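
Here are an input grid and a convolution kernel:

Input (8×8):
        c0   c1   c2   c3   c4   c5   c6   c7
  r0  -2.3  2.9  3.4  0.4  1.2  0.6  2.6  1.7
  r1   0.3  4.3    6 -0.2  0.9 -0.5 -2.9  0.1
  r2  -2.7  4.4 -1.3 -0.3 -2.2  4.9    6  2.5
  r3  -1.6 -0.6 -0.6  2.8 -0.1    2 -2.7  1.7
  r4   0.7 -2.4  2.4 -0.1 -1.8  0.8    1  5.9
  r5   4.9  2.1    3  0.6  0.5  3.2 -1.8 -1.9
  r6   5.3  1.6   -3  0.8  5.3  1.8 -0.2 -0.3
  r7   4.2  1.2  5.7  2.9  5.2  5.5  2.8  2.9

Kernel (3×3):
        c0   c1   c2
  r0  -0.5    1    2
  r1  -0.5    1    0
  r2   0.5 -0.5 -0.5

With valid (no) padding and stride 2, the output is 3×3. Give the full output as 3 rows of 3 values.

Output[0,0]: The receptive field on the input at this output position is [-2.3 2.9 3.4 / 0.3 4.3 6 / -2.7 4.4 -1.3]. Elementwise product with the kernel and sum: -2.3·-0.5 + 2.9·1 + 3.4·2 + 0.3·-0.5 + 4.3·1 + -2.7·0.5 + 4.4·-0.5 + -1.3·-0.5.

12.1 -1.5 -2.3
3.7 1.2 18.25
5.05 -10.35 8.5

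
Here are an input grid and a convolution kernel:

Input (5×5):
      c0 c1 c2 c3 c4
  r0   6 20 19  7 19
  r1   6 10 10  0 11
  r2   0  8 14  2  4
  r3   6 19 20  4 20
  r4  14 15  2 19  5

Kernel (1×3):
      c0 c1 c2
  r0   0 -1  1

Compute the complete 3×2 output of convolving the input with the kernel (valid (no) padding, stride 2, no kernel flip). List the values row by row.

Output[0,0]: The receptive field on the input at this output position is [6 20 19]. Elementwise product with the kernel and sum: 20·-1 + 19·1.
Output[0,1]: The receptive field on the input at this output position is [19 7 19]. Elementwise product with the kernel and sum: 7·-1 + 19·1.

-1 12
6 2
-13 -14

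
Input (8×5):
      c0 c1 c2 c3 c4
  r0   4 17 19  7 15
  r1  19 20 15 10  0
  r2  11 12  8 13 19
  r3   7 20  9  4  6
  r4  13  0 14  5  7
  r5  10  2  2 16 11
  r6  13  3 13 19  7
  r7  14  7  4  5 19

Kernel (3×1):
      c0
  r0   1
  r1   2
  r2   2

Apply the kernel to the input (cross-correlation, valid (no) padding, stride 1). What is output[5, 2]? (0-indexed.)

36

The receptive field on the input at this output position is [2 / 13 / 4]. Elementwise product with the kernel and sum: 2·1 + 13·2 + 4·2.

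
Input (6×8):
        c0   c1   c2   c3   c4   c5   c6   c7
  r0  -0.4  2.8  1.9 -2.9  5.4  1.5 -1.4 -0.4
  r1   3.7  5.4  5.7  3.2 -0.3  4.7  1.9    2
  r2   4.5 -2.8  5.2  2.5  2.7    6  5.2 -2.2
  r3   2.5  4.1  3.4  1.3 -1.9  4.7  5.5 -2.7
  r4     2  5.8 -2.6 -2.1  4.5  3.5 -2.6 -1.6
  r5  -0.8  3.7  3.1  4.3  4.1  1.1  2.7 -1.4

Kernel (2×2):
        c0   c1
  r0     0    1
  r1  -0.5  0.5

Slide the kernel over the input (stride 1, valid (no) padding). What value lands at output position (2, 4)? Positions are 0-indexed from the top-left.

9.3

The receptive field on the input at this output position is [2.7 6 / -1.9 4.7]. Elementwise product with the kernel and sum: 6·1 + -1.9·-0.5 + 4.7·0.5.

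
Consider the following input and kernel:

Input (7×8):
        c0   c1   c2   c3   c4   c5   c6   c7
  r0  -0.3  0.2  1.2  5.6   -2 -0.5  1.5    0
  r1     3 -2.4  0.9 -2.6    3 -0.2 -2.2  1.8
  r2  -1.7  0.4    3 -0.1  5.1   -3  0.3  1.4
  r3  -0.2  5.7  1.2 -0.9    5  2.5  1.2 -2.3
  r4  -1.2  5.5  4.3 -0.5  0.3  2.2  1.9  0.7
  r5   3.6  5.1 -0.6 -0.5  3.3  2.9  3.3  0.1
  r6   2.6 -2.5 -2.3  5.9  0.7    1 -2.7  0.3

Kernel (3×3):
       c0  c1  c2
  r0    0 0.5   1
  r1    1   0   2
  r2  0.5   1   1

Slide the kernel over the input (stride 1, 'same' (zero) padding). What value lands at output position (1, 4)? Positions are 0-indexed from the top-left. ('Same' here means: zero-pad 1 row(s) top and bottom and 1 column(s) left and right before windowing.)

The receptive field on the zero-padded input at this output position is [5.6 -2 -0.5 / -2.6 3 -0.2 / -0.1 5.1 -3]. Elementwise product with the kernel and sum: -2·0.5 + -0.5·1 + -2.6·1 + -0.2·2 + -0.1·0.5 + 5.1·1 + -3·1.

-2.45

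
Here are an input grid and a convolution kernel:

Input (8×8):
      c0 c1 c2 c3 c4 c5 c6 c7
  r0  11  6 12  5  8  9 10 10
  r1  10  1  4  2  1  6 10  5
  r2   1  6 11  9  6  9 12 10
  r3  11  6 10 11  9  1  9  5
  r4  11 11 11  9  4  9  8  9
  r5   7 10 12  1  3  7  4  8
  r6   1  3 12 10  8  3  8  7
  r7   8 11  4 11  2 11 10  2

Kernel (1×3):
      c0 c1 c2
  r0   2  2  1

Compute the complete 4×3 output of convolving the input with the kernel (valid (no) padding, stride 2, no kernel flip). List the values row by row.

46 42 44
25 46 42
55 44 34
20 52 30

Output[0,0]: The receptive field on the input at this output position is [11 6 12]. Elementwise product with the kernel and sum: 11·2 + 6·2 + 12·1.
Output[0,1]: The receptive field on the input at this output position is [12 5 8]. Elementwise product with the kernel and sum: 12·2 + 5·2 + 8·1.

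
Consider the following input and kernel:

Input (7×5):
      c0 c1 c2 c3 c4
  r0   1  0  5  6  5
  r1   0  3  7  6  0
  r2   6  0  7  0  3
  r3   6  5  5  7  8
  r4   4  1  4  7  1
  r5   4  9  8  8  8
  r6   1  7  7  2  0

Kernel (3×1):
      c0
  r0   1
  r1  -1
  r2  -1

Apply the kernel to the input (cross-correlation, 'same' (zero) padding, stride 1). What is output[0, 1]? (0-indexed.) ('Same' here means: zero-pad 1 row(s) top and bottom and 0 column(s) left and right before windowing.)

-3

The receptive field on the zero-padded input at this output position is [0 / 0 / 3]. Elementwise product with the kernel and sum: 0·1 + 0·-1 + 3·-1.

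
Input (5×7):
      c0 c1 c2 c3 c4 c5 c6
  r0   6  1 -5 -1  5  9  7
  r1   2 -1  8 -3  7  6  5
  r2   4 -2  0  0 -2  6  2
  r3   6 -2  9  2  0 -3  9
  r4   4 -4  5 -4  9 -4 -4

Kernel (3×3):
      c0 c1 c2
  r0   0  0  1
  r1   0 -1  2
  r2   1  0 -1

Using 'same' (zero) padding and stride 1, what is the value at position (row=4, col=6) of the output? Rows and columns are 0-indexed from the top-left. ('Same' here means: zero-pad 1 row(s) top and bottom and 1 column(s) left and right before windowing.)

4

The receptive field on the zero-padded input at this output position is [-3 9 0 / -4 -4 0 / 0 0 0]. Elementwise product with the kernel and sum: 0·1 + -4·-1 + 0·2 + 0·1 + 0·-1.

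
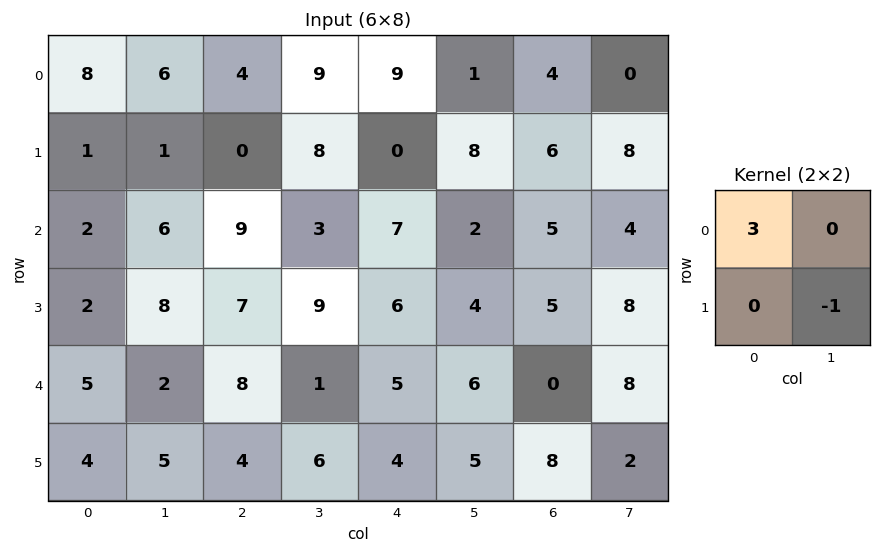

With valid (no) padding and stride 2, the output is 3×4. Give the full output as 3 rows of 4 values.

Output[0,0]: The receptive field on the input at this output position is [8 6 / 1 1]. Elementwise product with the kernel and sum: 8·3 + 1·-1.

23 4 19 4
-2 18 17 7
10 18 10 -2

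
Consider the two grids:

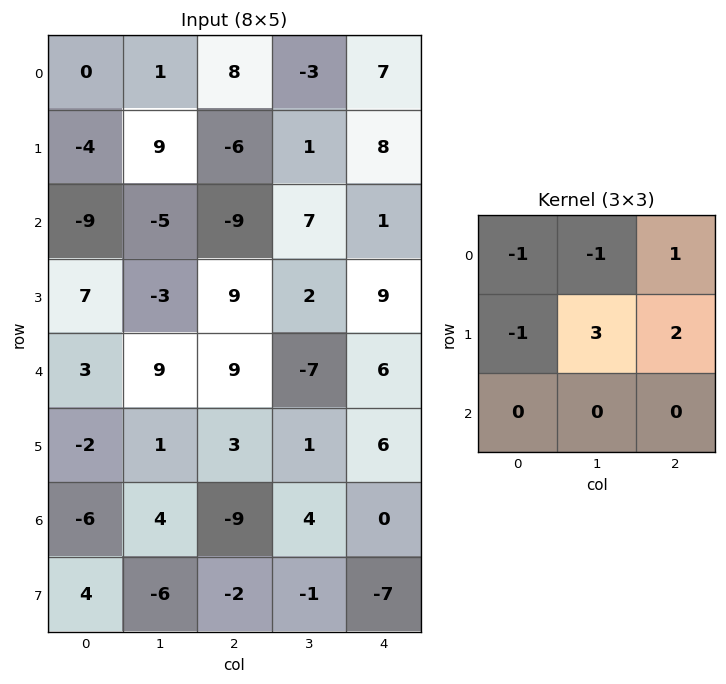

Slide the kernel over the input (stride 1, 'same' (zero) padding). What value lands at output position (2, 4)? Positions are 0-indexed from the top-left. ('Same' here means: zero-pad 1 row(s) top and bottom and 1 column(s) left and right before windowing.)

-13

The receptive field on the zero-padded input at this output position is [1 8 0 / 7 1 0 / 2 9 0]. Elementwise product with the kernel and sum: 1·-1 + 8·-1 + 0·1 + 7·-1 + 1·3 + 0·2.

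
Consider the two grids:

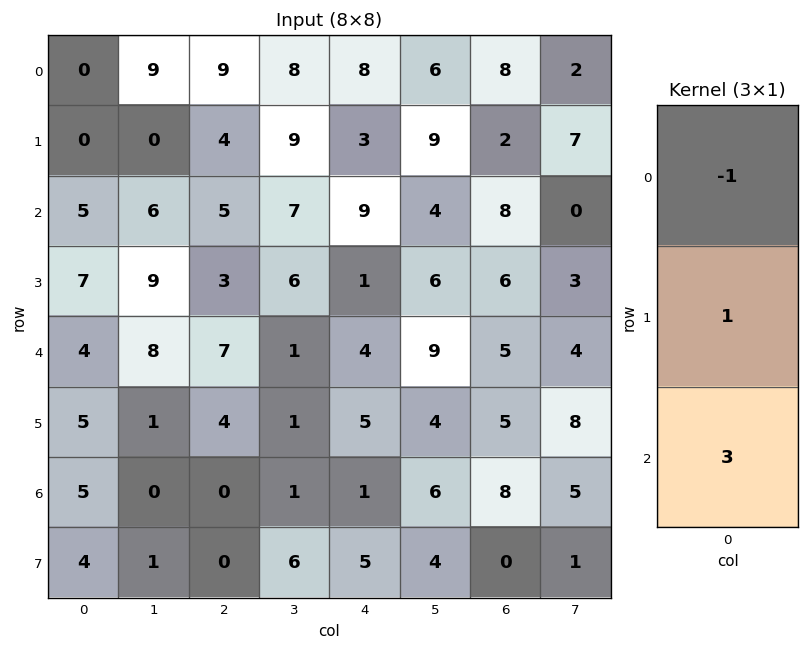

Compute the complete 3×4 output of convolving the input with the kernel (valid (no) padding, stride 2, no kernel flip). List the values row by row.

Output[0,0]: The receptive field on the input at this output position is [0 / 0 / 5]. Elementwise product with the kernel and sum: 0·-1 + 0·1 + 5·3.

15 10 22 18
14 19 4 13
16 -3 4 24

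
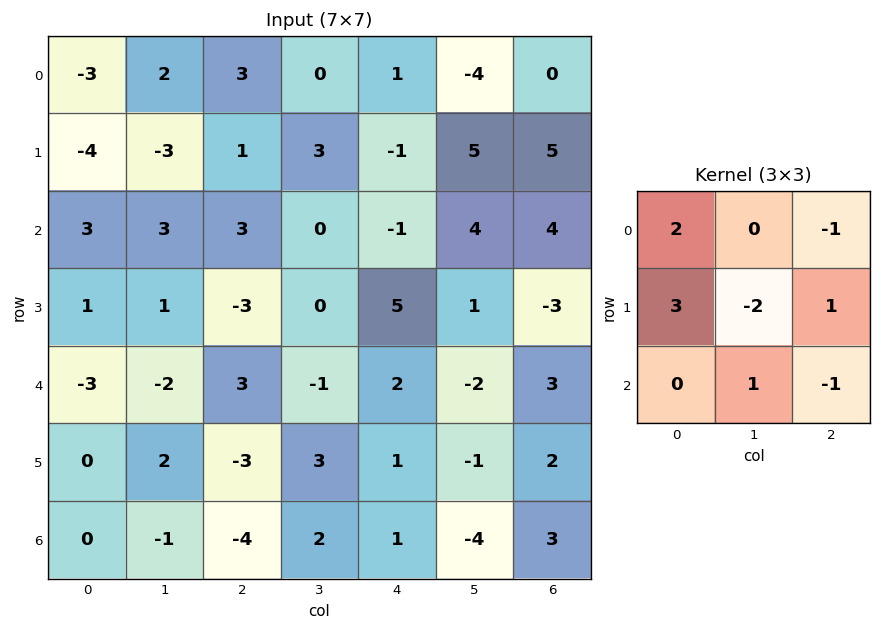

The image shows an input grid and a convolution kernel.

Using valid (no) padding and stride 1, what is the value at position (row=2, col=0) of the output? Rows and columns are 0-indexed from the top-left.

-4

The receptive field on the input at this output position is [3 3 3 / 1 1 -3 / -3 -2 3]. Elementwise product with the kernel and sum: 3·2 + 3·-1 + 1·3 + 1·-2 + -3·1 + -2·1 + 3·-1.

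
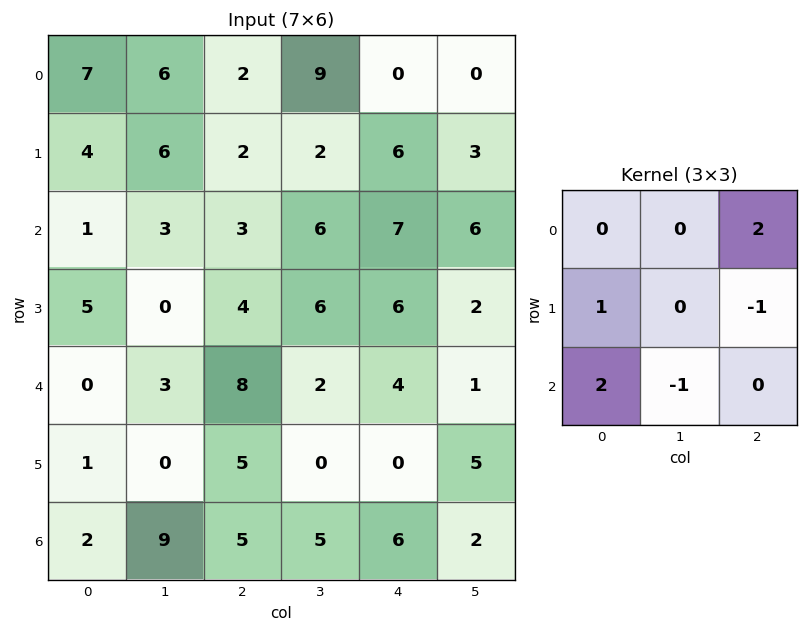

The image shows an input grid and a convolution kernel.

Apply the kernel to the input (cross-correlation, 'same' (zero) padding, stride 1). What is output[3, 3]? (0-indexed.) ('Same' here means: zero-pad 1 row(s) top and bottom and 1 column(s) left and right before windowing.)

The receptive field on the zero-padded input at this output position is [3 6 7 / 4 6 6 / 8 2 4]. Elementwise product with the kernel and sum: 7·2 + 4·1 + 6·-1 + 8·2 + 2·-1.

26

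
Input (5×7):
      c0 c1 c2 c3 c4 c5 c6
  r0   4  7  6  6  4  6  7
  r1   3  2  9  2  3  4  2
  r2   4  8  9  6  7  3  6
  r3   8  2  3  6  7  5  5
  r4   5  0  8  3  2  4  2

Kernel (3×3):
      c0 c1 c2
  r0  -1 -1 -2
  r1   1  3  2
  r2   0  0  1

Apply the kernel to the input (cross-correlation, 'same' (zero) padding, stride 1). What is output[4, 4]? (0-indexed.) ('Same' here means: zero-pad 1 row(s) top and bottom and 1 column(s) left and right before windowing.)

The receptive field on the zero-padded input at this output position is [6 7 5 / 3 2 4 / 0 0 0]. Elementwise product with the kernel and sum: 6·-1 + 7·-1 + 5·-2 + 3·1 + 2·3 + 4·2 + 0·1.

-6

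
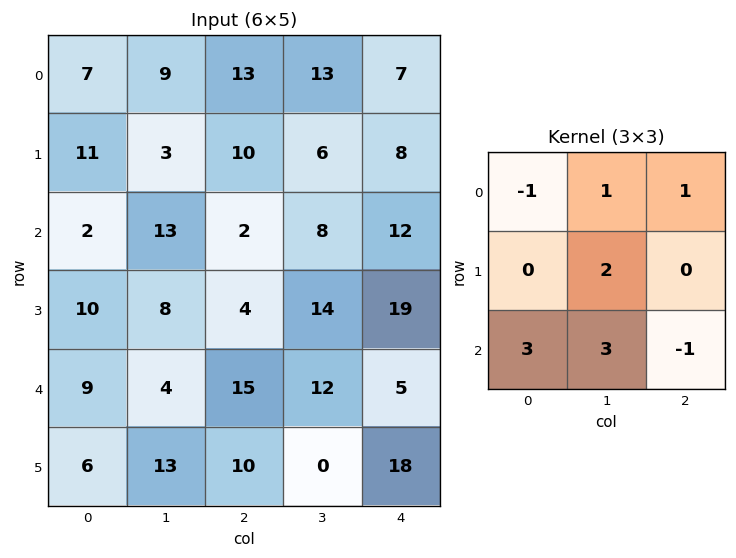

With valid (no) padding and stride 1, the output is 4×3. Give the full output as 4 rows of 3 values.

Output[0,0]: The receptive field on the input at this output position is [7 9 13 / 11 3 10 / 2 13 2]. Elementwise product with the kernel and sum: 7·-1 + 9·1 + 13·1 + 3·2 + 2·3 + 13·3 + 2·-1.

64 74 37
78 39 55
53 50 122
57 109 65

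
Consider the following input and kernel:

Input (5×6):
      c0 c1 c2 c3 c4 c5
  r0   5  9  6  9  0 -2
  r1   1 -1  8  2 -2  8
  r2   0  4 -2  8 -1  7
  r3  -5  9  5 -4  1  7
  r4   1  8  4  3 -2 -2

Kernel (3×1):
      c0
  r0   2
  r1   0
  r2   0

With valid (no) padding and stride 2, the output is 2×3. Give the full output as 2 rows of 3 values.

Output[0,0]: The receptive field on the input at this output position is [5 / 1 / 0]. Elementwise product with the kernel and sum: 5·2.
Output[0,1]: The receptive field on the input at this output position is [6 / 8 / -2]. Elementwise product with the kernel and sum: 6·2.

10 12 0
0 -4 -2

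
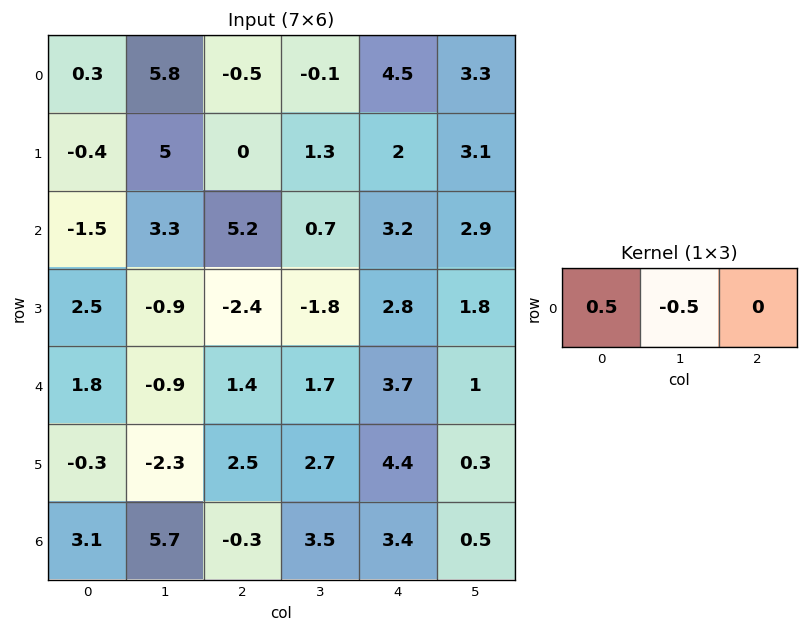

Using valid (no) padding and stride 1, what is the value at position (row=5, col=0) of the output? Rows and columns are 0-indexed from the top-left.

The receptive field on the input at this output position is [-0.3 -2.3 2.5]. Elementwise product with the kernel and sum: -0.3·0.5 + -2.3·-0.5.

1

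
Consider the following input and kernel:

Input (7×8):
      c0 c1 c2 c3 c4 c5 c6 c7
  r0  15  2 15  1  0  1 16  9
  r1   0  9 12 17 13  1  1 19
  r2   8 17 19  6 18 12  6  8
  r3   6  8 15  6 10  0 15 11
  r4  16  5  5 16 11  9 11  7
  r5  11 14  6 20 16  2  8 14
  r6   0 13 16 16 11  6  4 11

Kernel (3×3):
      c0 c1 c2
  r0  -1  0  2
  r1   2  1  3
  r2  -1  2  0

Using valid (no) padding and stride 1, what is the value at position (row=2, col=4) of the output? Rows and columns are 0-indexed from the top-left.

The receptive field on the input at this output position is [18 12 6 / 10 0 15 / 11 9 11]. Elementwise product with the kernel and sum: 18·-1 + 6·2 + 10·2 + 0·1 + 15·3 + 11·-1 + 9·2.

66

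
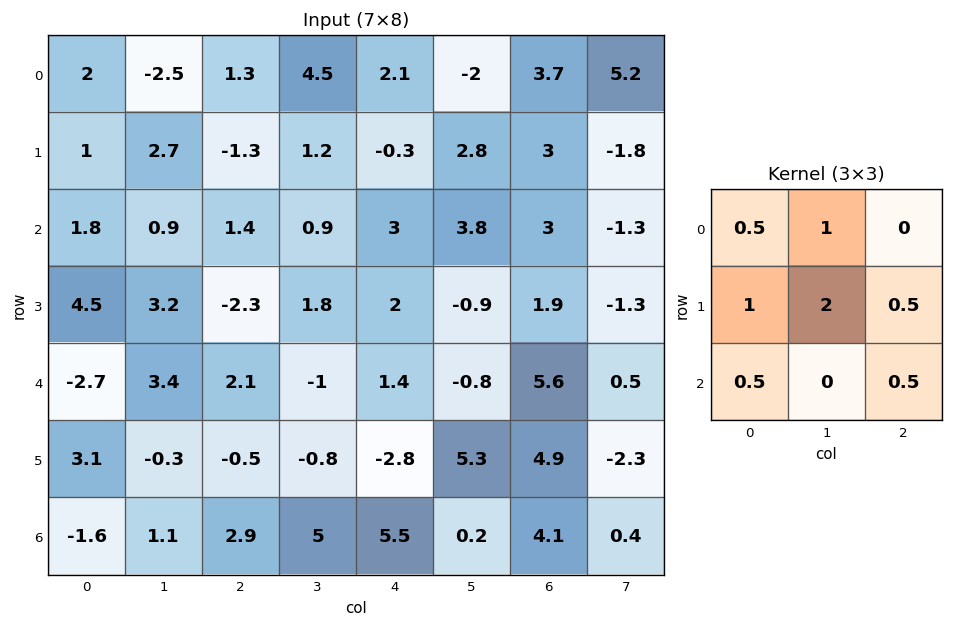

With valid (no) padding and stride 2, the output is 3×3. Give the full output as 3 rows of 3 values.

Output[0,0]: The receptive field on the input at this output position is [2 -2.5 1.3 / 1 2.7 -1.3 / 1.8 0.9 1.4]. Elementwise product with the kernel and sum: 2·0.5 + -2.5·1 + 1·1 + 2.7·2 + -1.3·0.5 + 1.8·0.5 + 1.4·0.5.
Output[0,1]: The receptive field on the input at this output position is [1.3 4.5 2.1 / -1.3 1.2 -0.3 / 1.4 0.9 3]. Elementwise product with the kernel and sum: 1.3·0.5 + 4.5·1 + -1.3·1 + 1.2·2 + -0.3·0.5 + 1.4·0.5 + 3·0.5.

5.85 8.3 8.85
11.25 5.65 9.95
4.95 0.75 14.95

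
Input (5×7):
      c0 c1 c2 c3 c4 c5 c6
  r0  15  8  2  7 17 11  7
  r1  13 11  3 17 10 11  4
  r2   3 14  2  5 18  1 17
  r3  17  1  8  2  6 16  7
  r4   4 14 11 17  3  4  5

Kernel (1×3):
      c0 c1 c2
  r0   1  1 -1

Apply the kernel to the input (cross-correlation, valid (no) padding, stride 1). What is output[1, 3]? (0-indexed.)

The receptive field on the input at this output position is [17 10 11]. Elementwise product with the kernel and sum: 17·1 + 10·1 + 11·-1.

16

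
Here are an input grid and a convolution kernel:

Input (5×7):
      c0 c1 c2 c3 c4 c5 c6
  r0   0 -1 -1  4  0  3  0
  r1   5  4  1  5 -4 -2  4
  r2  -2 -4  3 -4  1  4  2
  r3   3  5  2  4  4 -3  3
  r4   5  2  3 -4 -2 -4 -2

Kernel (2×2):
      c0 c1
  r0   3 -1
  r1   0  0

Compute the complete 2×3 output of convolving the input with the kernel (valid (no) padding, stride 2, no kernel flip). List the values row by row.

1 -7 -3
-2 13 -1

Output[0,0]: The receptive field on the input at this output position is [0 -1 / 5 4]. Elementwise product with the kernel and sum: 0·3 + -1·-1.
Output[0,1]: The receptive field on the input at this output position is [-1 4 / 1 5]. Elementwise product with the kernel and sum: -1·3 + 4·-1.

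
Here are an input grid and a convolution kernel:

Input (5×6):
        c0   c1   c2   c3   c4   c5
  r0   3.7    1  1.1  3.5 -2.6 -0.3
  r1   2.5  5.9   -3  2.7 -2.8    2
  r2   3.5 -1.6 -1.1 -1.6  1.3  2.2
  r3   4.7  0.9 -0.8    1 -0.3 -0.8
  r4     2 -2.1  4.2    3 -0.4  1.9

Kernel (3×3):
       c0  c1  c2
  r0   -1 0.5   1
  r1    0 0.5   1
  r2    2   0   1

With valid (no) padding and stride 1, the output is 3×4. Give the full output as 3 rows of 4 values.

3.75 -0.55 -4.3 -5.5
4.15 -4.05 0.15 1.95
2.45 -1.15 9.8 11.4

Output[0,0]: The receptive field on the input at this output position is [3.7 1 1.1 / 2.5 5.9 -3 / 3.5 -1.6 -1.1]. Elementwise product with the kernel and sum: 3.7·-1 + 1·0.5 + 1.1·1 + 5.9·0.5 + -3·1 + 3.5·2 + -1.1·1.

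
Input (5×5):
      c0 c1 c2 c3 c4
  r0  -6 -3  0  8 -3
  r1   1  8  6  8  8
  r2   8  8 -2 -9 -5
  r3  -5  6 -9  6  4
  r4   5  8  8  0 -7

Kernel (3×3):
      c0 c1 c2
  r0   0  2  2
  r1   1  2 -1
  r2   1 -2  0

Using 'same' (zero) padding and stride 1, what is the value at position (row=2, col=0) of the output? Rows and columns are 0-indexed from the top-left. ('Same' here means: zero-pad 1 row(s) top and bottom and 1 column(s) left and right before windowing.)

The receptive field on the zero-padded input at this output position is [0 1 8 / 0 8 8 / 0 -5 6]. Elementwise product with the kernel and sum: 1·2 + 8·2 + 0·1 + 8·2 + 8·-1 + 0·1 + -5·-2.

36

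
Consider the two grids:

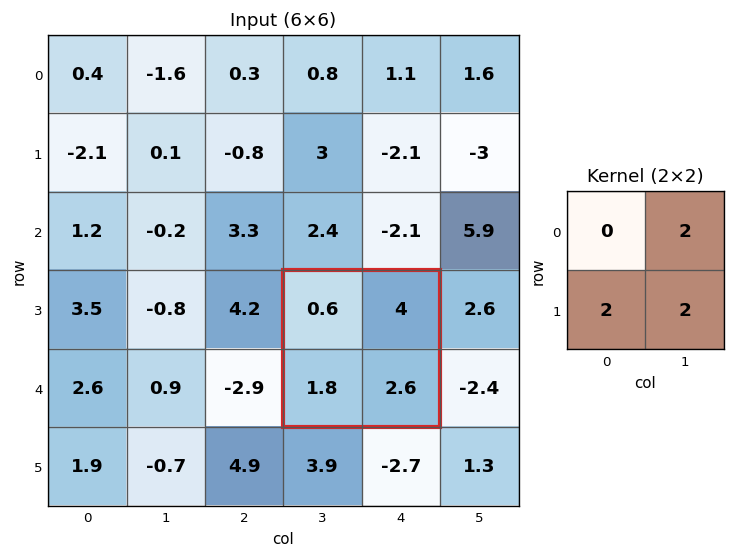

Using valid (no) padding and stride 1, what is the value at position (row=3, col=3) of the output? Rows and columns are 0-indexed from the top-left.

The receptive field on the input at this output position is [0.6 4 / 1.8 2.6]. Elementwise product with the kernel and sum: 4·2 + 1.8·2 + 2.6·2.

16.8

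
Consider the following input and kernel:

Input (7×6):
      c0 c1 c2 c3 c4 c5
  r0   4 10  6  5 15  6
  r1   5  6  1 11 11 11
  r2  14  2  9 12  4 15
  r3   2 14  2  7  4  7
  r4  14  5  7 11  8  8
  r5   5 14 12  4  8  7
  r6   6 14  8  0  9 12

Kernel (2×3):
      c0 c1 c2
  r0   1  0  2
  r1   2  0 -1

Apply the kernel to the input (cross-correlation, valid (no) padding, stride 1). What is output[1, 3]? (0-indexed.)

The receptive field on the input at this output position is [11 11 11 / 12 4 15]. Elementwise product with the kernel and sum: 11·1 + 11·2 + 12·2 + 15·-1.

42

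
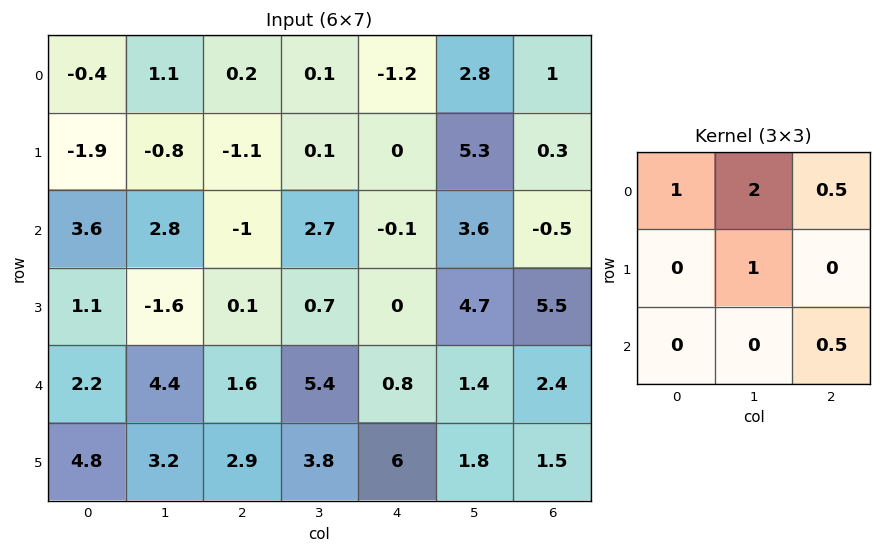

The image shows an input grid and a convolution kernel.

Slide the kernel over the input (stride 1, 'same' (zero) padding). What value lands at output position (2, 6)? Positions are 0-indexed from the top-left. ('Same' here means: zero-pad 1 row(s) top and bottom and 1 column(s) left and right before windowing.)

5.4

The receptive field on the zero-padded input at this output position is [5.3 0.3 0 / 3.6 -0.5 0 / 4.7 5.5 0]. Elementwise product with the kernel and sum: 5.3·1 + 0.3·2 + 0·0.5 + -0.5·1 + 0·0.5.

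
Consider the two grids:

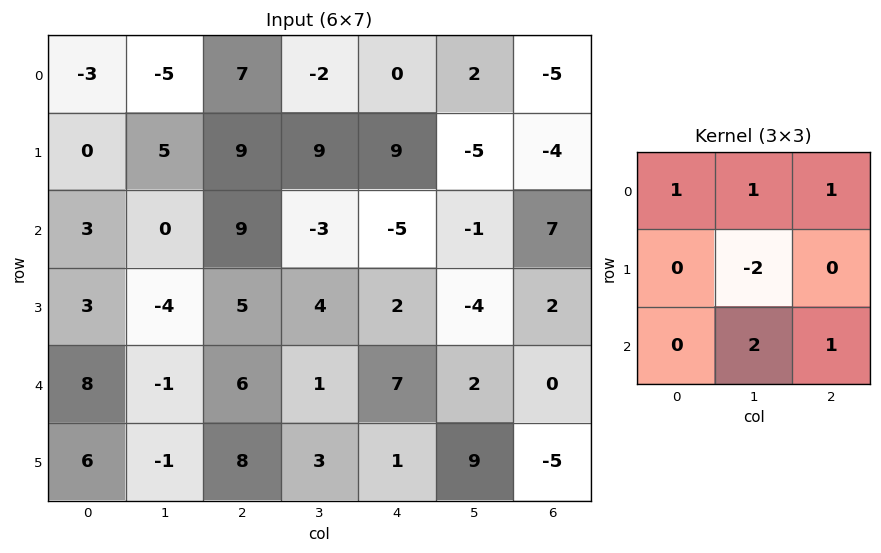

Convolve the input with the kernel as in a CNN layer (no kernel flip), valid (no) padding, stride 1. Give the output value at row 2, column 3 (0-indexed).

3

The receptive field on the input at this output position is [-3 -5 -1 / 4 2 -4 / 1 7 2]. Elementwise product with the kernel and sum: -3·1 + -5·1 + -1·1 + 2·-2 + 7·2 + 2·1.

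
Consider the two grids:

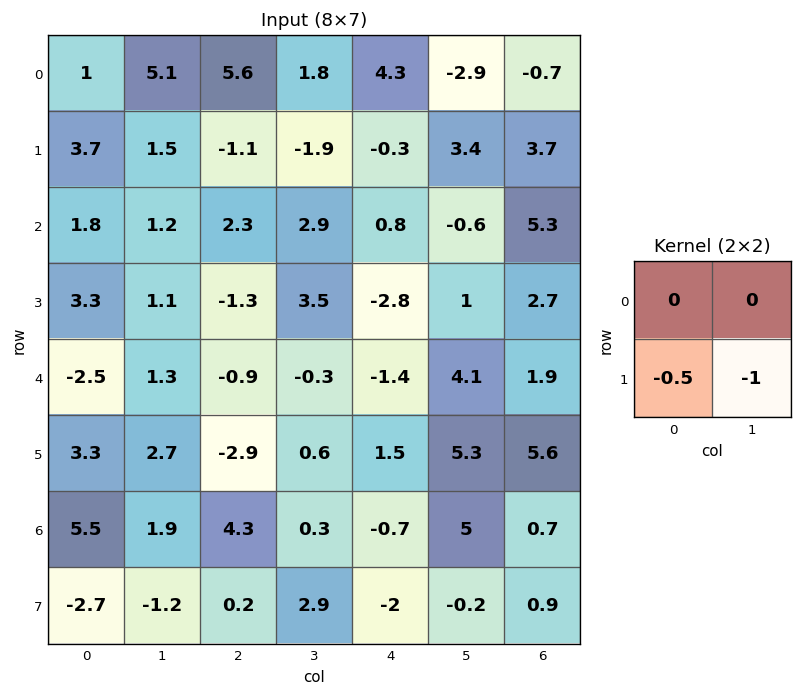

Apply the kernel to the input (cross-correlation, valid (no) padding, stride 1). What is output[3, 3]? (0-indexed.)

The receptive field on the input at this output position is [3.5 -2.8 / -0.3 -1.4]. Elementwise product with the kernel and sum: -0.3·-0.5 + -1.4·-1.

1.55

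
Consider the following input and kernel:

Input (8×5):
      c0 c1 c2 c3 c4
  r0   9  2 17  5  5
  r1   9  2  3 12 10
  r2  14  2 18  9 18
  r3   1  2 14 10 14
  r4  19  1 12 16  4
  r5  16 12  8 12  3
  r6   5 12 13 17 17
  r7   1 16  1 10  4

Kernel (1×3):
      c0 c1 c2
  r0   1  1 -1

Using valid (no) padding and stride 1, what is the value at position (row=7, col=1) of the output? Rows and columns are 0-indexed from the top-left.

The receptive field on the input at this output position is [16 1 10]. Elementwise product with the kernel and sum: 16·1 + 1·1 + 10·-1.

7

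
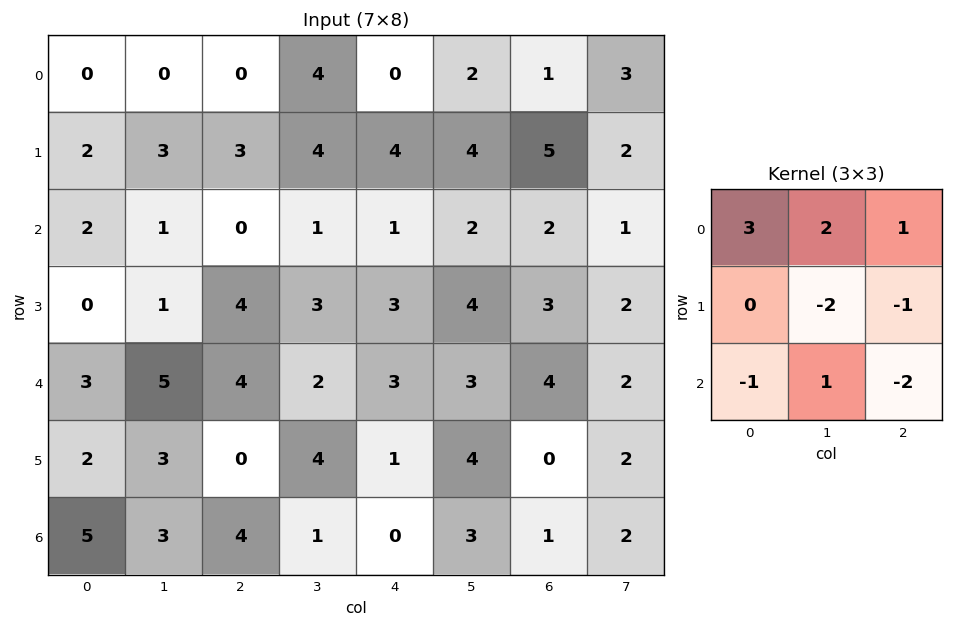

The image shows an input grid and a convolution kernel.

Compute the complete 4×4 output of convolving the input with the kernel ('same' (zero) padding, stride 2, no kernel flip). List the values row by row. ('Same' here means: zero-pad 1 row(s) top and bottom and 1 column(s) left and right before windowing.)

Output[0,0]: The receptive field on the zero-padded input at this output position is [0 0 0 / 0 0 0 / 0 2 3]. Elementwise product with the kernel and sum: 0·3 + 0·2 + 0·1 + 0·-2 + 0·-1 + 0·-1 + 2·1 + 3·-2.
Output[0,1]: The receptive field on the zero-padded input at this output position is [0 0 0 / 0 0 4 / 3 3 4]. Elementwise product with the kernel and sum: 0·3 + 0·2 + 0·1 + 0·-2 + 4·-1 + 3·-1 + 3·1 + 4·-2.

-4 -12 -10 -8
0 15 12 14
-14 -7 -1 2
-6 4 15 10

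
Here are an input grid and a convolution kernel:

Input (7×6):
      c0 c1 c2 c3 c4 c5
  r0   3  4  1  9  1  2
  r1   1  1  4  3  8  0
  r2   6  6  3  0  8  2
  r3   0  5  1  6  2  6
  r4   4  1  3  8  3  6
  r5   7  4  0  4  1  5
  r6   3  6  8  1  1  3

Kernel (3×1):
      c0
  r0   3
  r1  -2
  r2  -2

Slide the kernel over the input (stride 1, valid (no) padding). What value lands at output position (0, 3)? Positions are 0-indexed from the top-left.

The receptive field on the input at this output position is [9 / 3 / 0]. Elementwise product with the kernel and sum: 9·3 + 3·-2 + 0·-2.

21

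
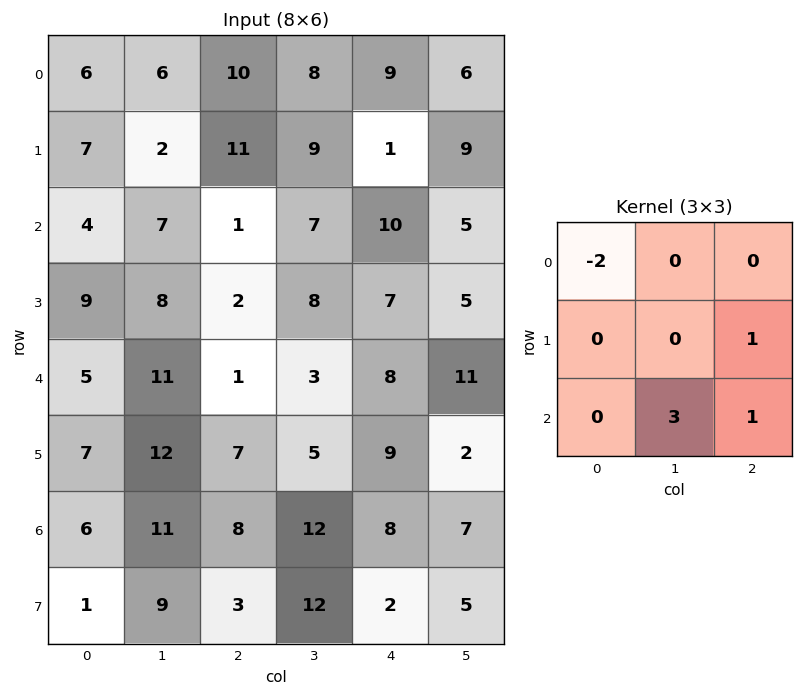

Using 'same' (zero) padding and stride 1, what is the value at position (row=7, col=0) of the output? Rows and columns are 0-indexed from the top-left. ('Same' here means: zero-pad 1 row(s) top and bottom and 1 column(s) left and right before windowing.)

The receptive field on the zero-padded input at this output position is [0 6 11 / 0 1 9 / 0 0 0]. Elementwise product with the kernel and sum: 0·-2 + 9·1 + 0·3 + 0·1.

9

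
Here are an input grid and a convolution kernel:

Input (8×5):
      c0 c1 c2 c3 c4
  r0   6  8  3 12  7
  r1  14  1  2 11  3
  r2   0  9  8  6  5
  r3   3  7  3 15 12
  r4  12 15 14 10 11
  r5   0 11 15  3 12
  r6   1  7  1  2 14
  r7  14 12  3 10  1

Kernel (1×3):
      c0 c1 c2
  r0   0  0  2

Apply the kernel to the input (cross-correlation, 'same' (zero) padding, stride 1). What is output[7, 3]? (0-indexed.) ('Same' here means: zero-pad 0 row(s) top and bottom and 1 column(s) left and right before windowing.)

The receptive field on the zero-padded input at this output position is [3 10 1]. Elementwise product with the kernel and sum: 1·2.

2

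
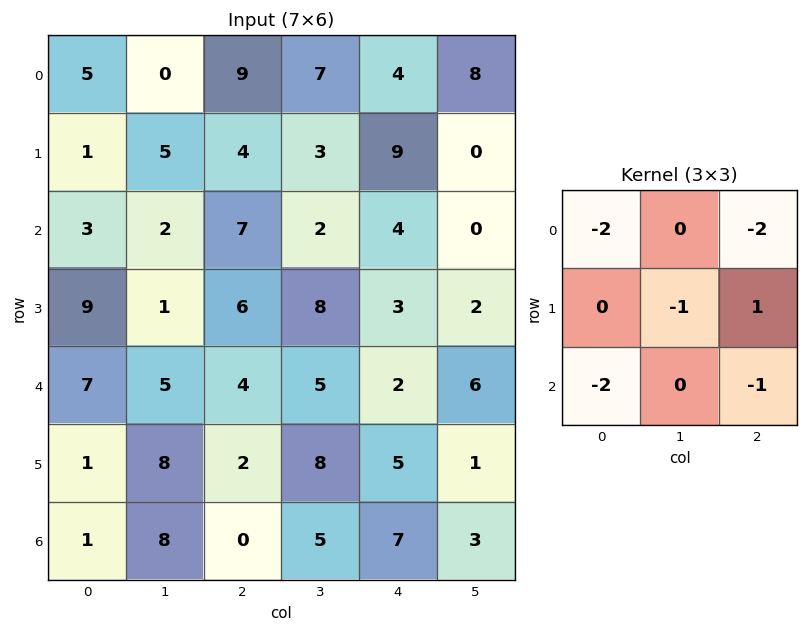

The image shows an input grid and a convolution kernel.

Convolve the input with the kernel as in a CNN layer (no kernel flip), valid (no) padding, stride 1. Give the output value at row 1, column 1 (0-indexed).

-31

The receptive field on the input at this output position is [5 4 3 / 2 7 2 / 1 6 8]. Elementwise product with the kernel and sum: 5·-2 + 3·-2 + 7·-1 + 2·1 + 1·-2 + 8·-1.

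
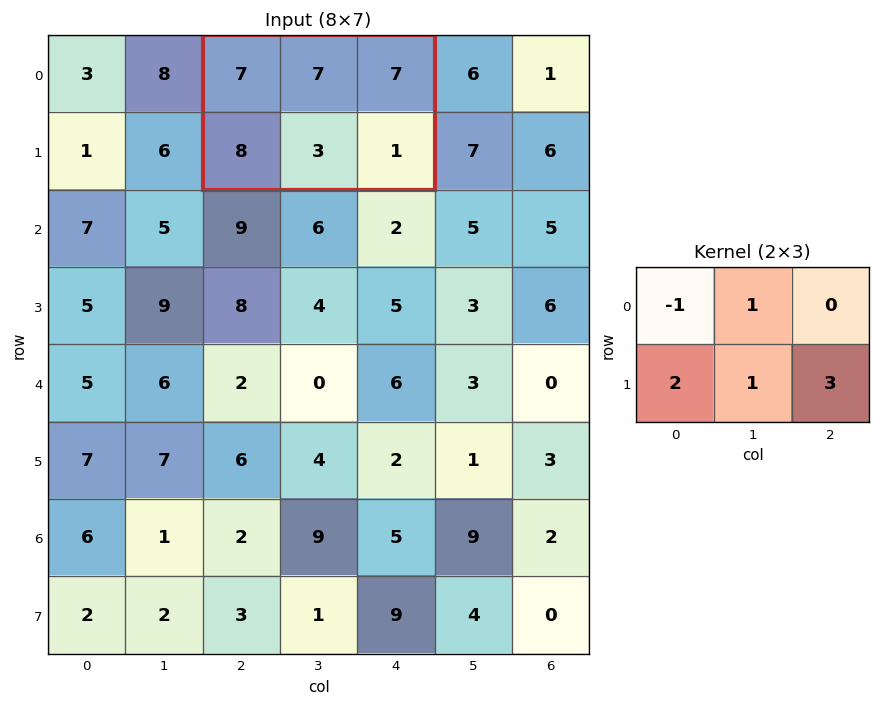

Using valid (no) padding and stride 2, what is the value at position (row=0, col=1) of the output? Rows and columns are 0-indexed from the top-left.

The receptive field on the input at this output position is [7 7 7 / 8 3 1]. Elementwise product with the kernel and sum: 7·-1 + 7·1 + 8·2 + 3·1 + 1·3.

22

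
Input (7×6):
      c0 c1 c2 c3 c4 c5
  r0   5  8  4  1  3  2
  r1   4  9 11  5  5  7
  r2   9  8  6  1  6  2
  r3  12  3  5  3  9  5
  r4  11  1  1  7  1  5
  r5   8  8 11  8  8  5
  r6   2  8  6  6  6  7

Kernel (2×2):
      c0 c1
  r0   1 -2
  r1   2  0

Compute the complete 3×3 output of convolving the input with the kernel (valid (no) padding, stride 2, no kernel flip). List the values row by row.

Output[0,0]: The receptive field on the input at this output position is [5 8 / 4 9]. Elementwise product with the kernel and sum: 5·1 + 8·-2 + 4·2.

-3 24 9
17 14 20
25 9 7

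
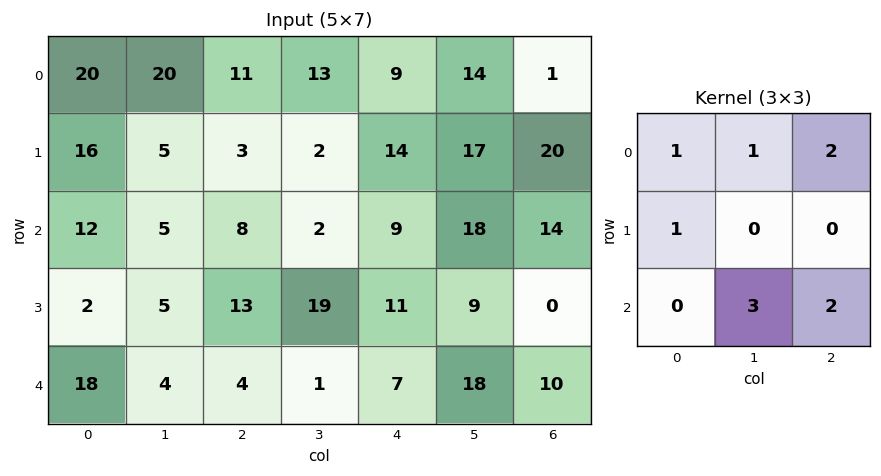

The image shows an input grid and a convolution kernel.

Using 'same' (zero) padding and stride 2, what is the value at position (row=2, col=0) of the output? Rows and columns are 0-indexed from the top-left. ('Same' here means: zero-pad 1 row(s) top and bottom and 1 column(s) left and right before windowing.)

12

The receptive field on the zero-padded input at this output position is [0 2 5 / 0 18 4 / 0 0 0]. Elementwise product with the kernel and sum: 0·1 + 2·1 + 5·2 + 0·1 + 0·3 + 0·2.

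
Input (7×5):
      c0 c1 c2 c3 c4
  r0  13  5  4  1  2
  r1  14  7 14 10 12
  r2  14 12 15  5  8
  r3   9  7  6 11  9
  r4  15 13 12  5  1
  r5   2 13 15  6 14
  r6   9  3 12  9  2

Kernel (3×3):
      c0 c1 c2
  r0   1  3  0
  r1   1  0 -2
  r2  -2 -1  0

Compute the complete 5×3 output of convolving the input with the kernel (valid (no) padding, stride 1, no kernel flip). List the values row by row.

Output[0,0]: The receptive field on the input at this output position is [13 5 4 / 14 7 14 / 14 12 15]. Elementwise product with the kernel and sum: 13·1 + 5·3 + 14·1 + 14·-2 + 14·-2 + 12·-1.

-26 -35 -38
-6 31 20
4 4 -11
4 -13 13
5 32 -19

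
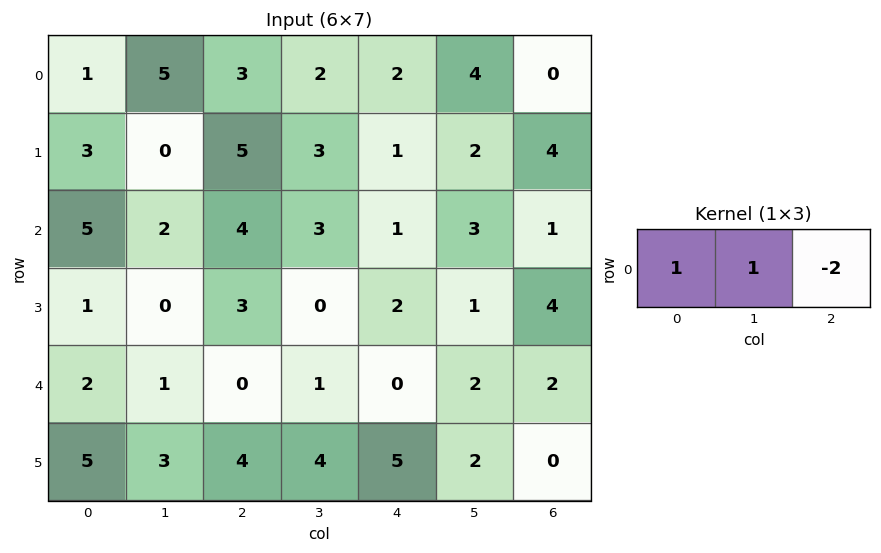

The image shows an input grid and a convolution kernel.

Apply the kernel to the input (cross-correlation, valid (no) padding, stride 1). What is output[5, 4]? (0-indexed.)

The receptive field on the input at this output position is [5 2 0]. Elementwise product with the kernel and sum: 5·1 + 2·1 + 0·-2.

7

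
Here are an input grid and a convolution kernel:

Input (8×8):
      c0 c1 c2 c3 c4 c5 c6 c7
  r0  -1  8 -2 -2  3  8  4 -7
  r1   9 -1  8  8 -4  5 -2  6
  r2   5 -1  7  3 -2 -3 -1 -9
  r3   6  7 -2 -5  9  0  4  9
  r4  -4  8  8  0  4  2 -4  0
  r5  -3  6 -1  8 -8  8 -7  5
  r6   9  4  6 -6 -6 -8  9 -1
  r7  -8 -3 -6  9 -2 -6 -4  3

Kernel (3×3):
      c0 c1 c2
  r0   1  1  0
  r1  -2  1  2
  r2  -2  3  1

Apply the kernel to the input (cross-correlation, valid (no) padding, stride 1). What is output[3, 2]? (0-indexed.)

3

The receptive field on the input at this output position is [-2 -5 9 / 8 0 4 / -1 8 -8]. Elementwise product with the kernel and sum: -2·1 + -5·1 + 8·-2 + 0·1 + 4·2 + -1·-2 + 8·3 + -8·1.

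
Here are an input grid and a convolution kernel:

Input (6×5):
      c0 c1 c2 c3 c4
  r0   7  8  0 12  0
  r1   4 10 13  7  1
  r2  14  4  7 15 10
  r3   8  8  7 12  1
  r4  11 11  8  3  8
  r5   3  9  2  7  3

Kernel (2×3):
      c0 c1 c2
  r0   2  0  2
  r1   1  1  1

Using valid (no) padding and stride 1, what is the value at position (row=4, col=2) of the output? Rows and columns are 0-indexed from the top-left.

44

The receptive field on the input at this output position is [8 3 8 / 2 7 3]. Elementwise product with the kernel and sum: 8·2 + 8·2 + 2·1 + 7·1 + 3·1.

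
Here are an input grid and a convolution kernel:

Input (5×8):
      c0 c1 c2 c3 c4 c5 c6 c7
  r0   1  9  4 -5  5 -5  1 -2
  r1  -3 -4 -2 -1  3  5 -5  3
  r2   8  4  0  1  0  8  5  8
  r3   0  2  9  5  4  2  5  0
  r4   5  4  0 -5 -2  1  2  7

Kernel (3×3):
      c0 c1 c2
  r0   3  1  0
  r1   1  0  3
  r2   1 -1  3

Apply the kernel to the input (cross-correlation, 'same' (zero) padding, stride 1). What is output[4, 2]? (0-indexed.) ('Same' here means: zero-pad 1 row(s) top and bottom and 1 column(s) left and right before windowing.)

The receptive field on the zero-padded input at this output position is [2 9 5 / 4 0 -5 / 0 0 0]. Elementwise product with the kernel and sum: 2·3 + 9·1 + 4·1 + -5·3 + 0·1 + 0·-1 + 0·3.

4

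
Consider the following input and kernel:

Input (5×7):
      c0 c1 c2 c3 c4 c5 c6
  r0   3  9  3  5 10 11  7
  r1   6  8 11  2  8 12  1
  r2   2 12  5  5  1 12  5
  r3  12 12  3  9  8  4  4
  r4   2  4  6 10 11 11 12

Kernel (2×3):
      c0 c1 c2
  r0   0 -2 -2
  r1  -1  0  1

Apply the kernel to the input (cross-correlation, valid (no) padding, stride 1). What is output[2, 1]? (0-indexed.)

-23

The receptive field on the input at this output position is [12 5 5 / 12 3 9]. Elementwise product with the kernel and sum: 5·-2 + 5·-2 + 12·-1 + 9·1.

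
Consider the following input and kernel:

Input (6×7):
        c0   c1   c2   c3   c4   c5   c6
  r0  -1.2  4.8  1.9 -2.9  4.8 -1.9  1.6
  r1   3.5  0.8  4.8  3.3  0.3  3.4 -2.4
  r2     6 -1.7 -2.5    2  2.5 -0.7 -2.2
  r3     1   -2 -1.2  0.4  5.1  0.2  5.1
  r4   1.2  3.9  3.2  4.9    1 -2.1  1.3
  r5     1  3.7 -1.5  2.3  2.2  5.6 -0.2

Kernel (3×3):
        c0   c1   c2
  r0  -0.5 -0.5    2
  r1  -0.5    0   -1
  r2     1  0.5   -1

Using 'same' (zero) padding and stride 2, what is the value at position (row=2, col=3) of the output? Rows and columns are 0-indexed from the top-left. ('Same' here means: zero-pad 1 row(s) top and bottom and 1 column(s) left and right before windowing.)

The receptive field on the zero-padded input at this output position is [0.2 5.1 0 / -2.1 1.3 0 / 5.6 -0.2 0]. Elementwise product with the kernel and sum: 0.2·-0.5 + 5.1·-0.5 + 0·2 + -2.1·-0.5 + 0·-1 + 5.6·1 + -0.2·0.5 + 0·-1.

3.9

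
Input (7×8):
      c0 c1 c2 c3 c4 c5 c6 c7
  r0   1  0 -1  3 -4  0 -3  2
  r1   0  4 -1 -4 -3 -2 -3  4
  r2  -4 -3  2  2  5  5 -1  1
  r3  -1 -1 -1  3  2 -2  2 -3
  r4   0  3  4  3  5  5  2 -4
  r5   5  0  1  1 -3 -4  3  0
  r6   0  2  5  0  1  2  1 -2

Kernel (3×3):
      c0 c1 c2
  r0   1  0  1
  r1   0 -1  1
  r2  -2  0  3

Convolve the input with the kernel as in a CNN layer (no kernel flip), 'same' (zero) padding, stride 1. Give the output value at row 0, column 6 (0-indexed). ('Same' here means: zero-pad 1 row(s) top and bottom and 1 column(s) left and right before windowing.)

21

The receptive field on the zero-padded input at this output position is [0 0 0 / 0 -3 2 / -2 -3 4]. Elementwise product with the kernel and sum: 0·1 + 0·1 + -3·-1 + 2·1 + -2·-2 + 4·3.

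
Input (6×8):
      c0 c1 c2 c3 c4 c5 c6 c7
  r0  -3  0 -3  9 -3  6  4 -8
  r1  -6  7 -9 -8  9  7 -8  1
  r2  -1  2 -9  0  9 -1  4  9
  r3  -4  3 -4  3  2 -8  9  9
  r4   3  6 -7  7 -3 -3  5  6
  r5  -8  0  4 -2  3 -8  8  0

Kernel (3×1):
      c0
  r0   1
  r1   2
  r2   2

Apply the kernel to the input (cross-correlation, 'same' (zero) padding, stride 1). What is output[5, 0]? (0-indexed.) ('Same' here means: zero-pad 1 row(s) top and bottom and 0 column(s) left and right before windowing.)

The receptive field on the zero-padded input at this output position is [3 / -8 / 0]. Elementwise product with the kernel and sum: 3·1 + -8·2 + 0·2.

-13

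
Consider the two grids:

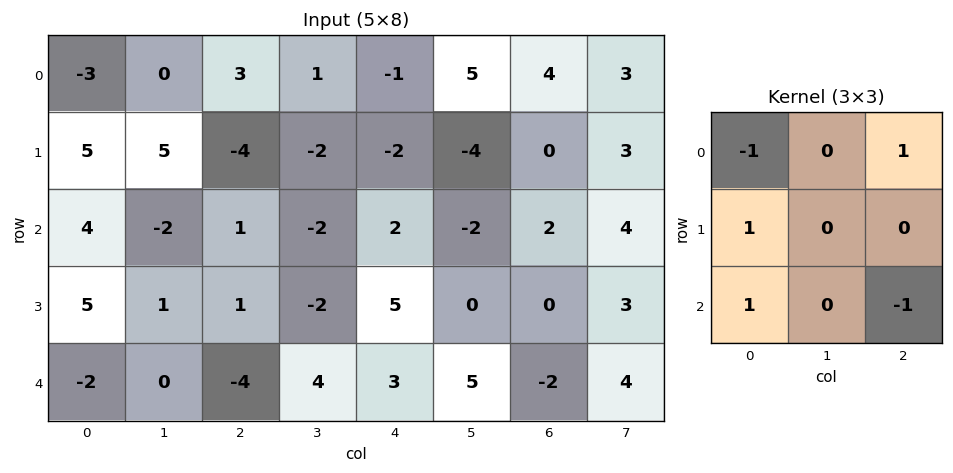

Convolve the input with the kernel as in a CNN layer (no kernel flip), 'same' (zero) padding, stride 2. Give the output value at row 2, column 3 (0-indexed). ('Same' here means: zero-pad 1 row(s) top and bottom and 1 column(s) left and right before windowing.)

The receptive field on the zero-padded input at this output position is [0 0 3 / 5 -2 4 / 0 0 0]. Elementwise product with the kernel and sum: 0·-1 + 3·1 + 5·1 + 0·1 + 0·-1.

8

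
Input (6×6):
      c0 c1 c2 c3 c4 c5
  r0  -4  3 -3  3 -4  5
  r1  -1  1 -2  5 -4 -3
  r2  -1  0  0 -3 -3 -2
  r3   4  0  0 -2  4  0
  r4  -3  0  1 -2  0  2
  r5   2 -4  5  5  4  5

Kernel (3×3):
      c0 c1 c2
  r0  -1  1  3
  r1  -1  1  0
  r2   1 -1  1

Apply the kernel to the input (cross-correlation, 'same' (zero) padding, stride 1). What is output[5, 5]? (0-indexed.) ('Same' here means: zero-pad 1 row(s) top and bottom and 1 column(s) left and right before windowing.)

3

The receptive field on the zero-padded input at this output position is [0 2 0 / 4 5 0 / 0 0 0]. Elementwise product with the kernel and sum: 0·-1 + 2·1 + 0·3 + 4·-1 + 5·1 + 0·1 + 0·-1 + 0·1.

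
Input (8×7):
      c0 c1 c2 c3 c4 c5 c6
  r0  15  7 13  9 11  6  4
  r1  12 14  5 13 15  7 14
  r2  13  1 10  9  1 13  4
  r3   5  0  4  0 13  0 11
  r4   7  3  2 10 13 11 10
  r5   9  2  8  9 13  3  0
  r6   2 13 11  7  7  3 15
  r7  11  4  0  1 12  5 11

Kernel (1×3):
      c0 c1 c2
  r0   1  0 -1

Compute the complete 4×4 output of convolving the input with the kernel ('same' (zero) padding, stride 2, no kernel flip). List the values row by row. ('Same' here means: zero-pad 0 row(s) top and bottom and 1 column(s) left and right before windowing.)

-7 -2 3 6
-1 -8 -4 13
-3 -7 -1 11
-13 6 4 3

Output[0,0]: The receptive field on the zero-padded input at this output position is [0 15 7]. Elementwise product with the kernel and sum: 0·1 + 7·-1.
Output[0,1]: The receptive field on the zero-padded input at this output position is [7 13 9]. Elementwise product with the kernel and sum: 7·1 + 9·-1.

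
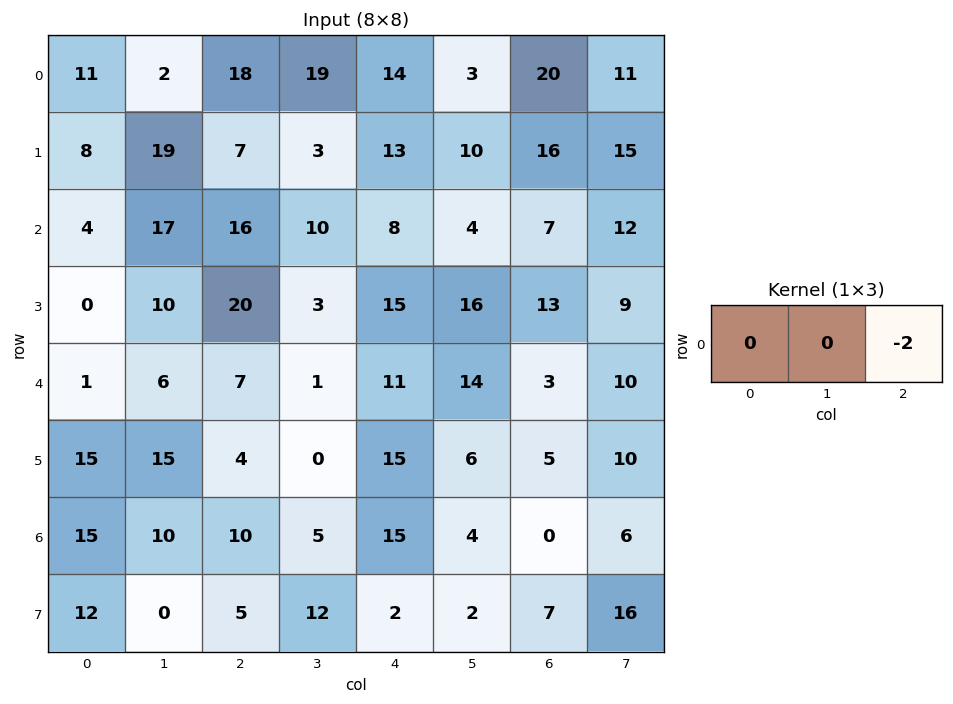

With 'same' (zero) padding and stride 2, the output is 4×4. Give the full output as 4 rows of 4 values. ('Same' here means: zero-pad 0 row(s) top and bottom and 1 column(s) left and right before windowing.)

Output[0,0]: The receptive field on the zero-padded input at this output position is [0 11 2]. Elementwise product with the kernel and sum: 2·-2.

-4 -38 -6 -22
-34 -20 -8 -24
-12 -2 -28 -20
-20 -10 -8 -12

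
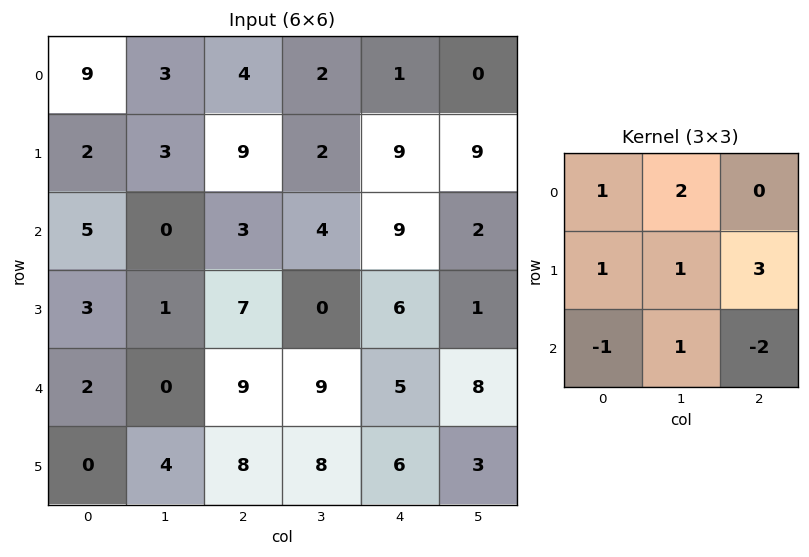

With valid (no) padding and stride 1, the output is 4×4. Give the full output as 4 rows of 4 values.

36 24 29 43
6 42 28 43
10 5 26 11
22 39 28 42

Output[0,0]: The receptive field on the input at this output position is [9 3 4 / 2 3 9 / 5 0 3]. Elementwise product with the kernel and sum: 9·1 + 3·2 + 2·1 + 3·1 + 9·3 + 5·-1 + 0·1 + 3·-2.
Output[0,1]: The receptive field on the input at this output position is [3 4 2 / 3 9 2 / 0 3 4]. Elementwise product with the kernel and sum: 3·1 + 4·2 + 3·1 + 9·1 + 2·3 + 0·-1 + 3·1 + 4·-2.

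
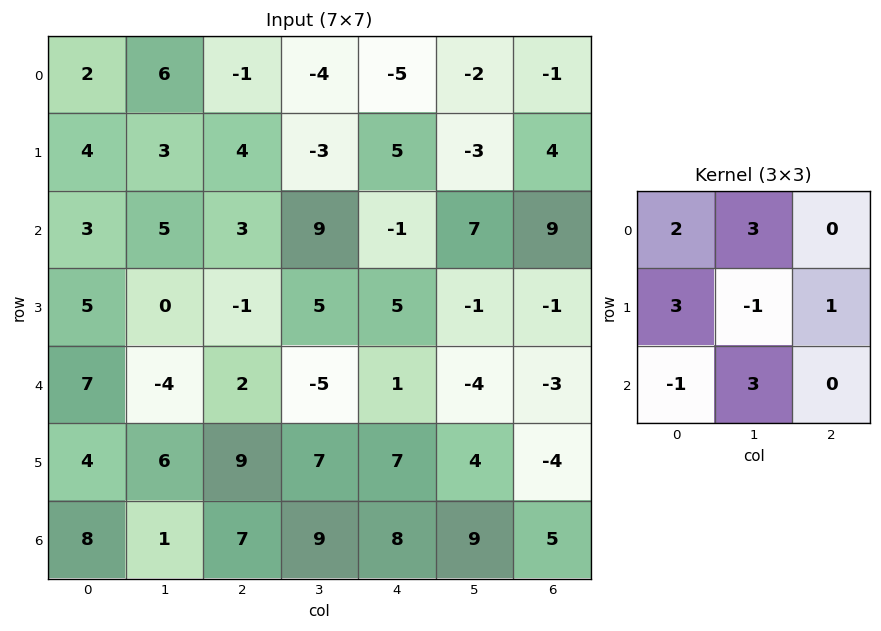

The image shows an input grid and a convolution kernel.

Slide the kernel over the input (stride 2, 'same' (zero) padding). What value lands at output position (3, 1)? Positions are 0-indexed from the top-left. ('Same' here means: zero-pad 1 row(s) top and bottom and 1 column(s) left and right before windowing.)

The receptive field on the zero-padded input at this output position is [6 9 7 / 1 7 9 / 0 0 0]. Elementwise product with the kernel and sum: 6·2 + 9·3 + 1·3 + 7·-1 + 9·1 + 0·-1 + 0·3.

44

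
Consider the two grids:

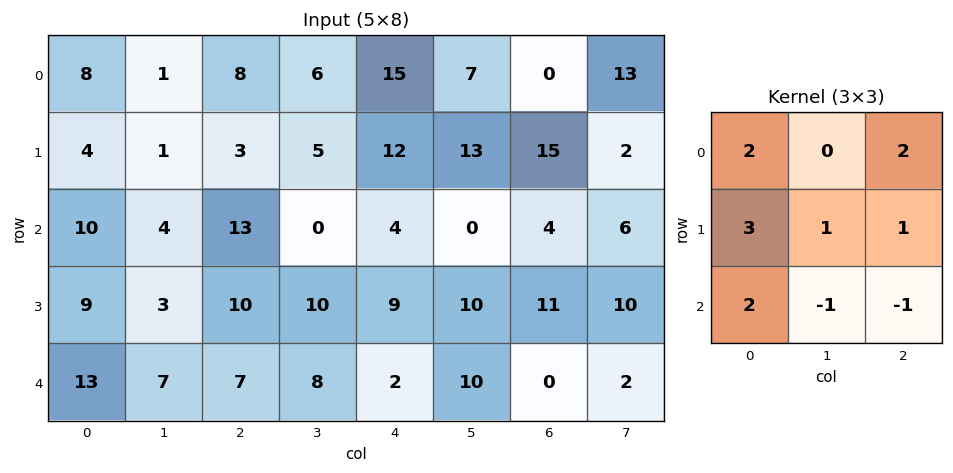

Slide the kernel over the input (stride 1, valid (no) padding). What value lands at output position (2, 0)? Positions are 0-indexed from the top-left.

The receptive field on the input at this output position is [10 4 13 / 9 3 10 / 13 7 7]. Elementwise product with the kernel and sum: 10·2 + 13·2 + 9·3 + 3·1 + 10·1 + 13·2 + 7·-1 + 7·-1.

98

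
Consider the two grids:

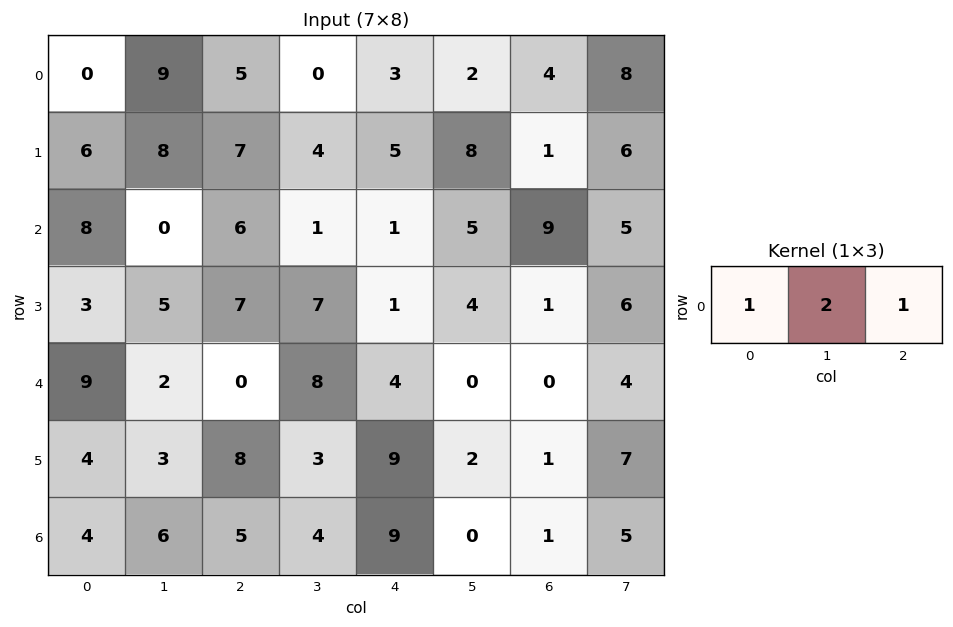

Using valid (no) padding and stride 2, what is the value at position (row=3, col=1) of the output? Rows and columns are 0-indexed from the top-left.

The receptive field on the input at this output position is [5 4 9]. Elementwise product with the kernel and sum: 5·1 + 4·2 + 9·1.

22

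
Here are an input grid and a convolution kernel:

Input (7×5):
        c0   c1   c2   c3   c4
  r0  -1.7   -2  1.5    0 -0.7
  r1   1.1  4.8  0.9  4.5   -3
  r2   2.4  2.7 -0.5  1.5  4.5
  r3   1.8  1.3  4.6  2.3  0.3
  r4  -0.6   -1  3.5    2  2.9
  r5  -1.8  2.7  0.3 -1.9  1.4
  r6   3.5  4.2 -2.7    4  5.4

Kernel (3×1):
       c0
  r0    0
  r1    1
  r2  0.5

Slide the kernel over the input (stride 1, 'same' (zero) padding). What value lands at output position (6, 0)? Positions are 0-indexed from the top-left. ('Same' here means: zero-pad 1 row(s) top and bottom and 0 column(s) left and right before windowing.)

The receptive field on the zero-padded input at this output position is [-1.8 / 3.5 / 0]. Elementwise product with the kernel and sum: 3.5·1 + 0·0.5.

3.5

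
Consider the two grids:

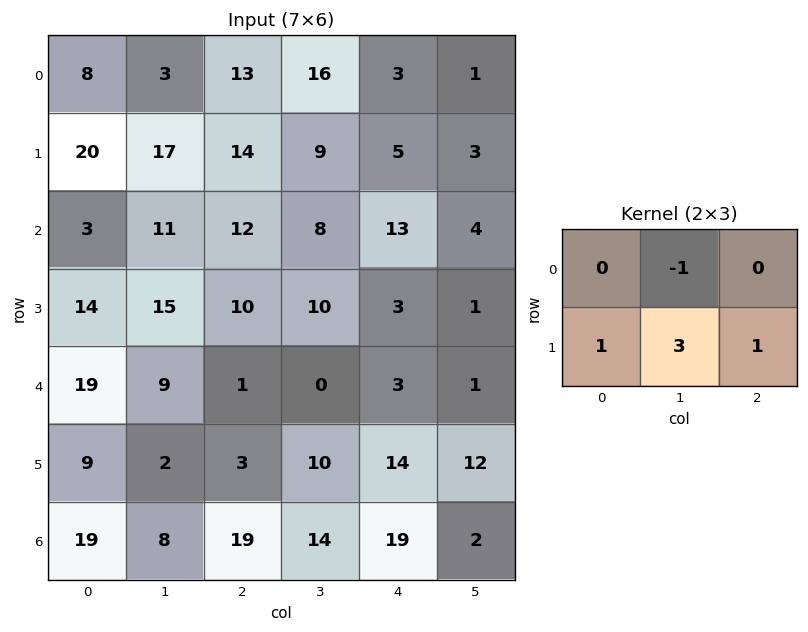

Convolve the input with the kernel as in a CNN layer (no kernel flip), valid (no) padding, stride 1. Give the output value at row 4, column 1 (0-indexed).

20

The receptive field on the input at this output position is [9 1 0 / 2 3 10]. Elementwise product with the kernel and sum: 1·-1 + 2·1 + 3·3 + 10·1.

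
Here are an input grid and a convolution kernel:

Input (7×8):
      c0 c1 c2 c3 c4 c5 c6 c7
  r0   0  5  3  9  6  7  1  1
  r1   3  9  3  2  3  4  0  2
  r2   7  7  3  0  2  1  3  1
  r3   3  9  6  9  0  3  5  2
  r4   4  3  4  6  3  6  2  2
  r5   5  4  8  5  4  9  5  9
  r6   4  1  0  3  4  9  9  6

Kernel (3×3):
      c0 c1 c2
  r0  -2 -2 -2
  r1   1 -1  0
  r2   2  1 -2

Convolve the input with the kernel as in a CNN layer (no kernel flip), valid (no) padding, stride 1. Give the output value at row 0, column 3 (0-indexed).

-45

The receptive field on the input at this output position is [9 6 7 / 2 3 4 / 0 2 1]. Elementwise product with the kernel and sum: 9·-2 + 6·-2 + 7·-2 + 2·1 + 3·-1 + 0·2 + 2·1 + 1·-2.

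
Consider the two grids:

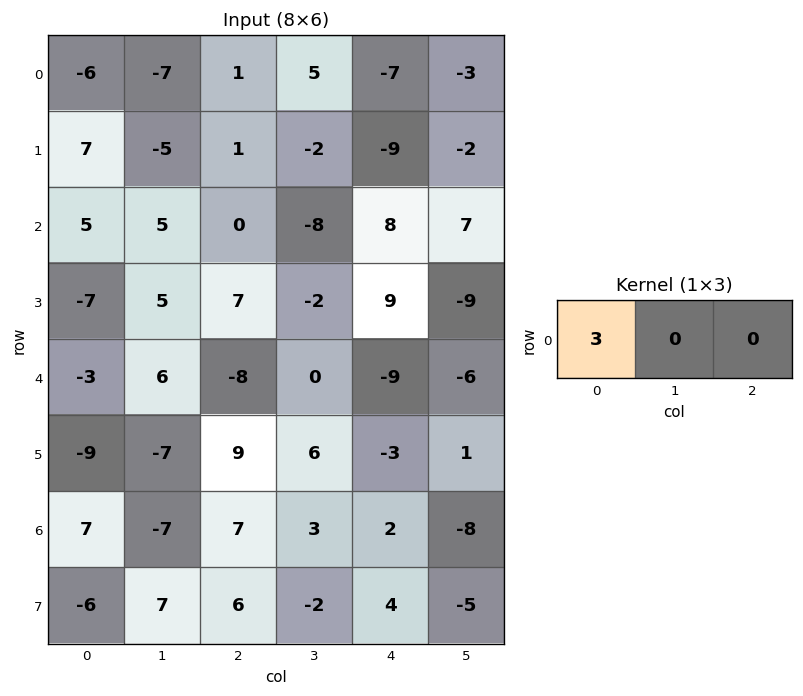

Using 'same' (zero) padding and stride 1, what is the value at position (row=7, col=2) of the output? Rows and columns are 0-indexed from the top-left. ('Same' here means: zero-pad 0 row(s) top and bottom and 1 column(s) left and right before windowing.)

21

The receptive field on the zero-padded input at this output position is [7 6 -2]. Elementwise product with the kernel and sum: 7·3.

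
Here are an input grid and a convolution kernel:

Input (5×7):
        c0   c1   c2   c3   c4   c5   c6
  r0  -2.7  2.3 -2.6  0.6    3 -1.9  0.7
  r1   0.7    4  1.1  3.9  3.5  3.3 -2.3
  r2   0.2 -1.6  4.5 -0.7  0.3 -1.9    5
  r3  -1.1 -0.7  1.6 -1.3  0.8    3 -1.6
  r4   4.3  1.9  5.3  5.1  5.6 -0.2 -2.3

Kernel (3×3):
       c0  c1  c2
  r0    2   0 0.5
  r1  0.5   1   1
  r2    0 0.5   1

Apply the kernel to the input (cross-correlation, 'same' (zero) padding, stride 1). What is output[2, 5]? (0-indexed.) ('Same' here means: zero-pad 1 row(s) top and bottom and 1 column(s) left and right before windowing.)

The receptive field on the zero-padded input at this output position is [3.5 3.3 -2.3 / 0.3 -1.9 5 / 0.8 3 -1.6]. Elementwise product with the kernel and sum: 3.5·2 + -2.3·0.5 + 0.3·0.5 + -1.9·1 + 5·1 + 3·0.5 + -1.6·1.

9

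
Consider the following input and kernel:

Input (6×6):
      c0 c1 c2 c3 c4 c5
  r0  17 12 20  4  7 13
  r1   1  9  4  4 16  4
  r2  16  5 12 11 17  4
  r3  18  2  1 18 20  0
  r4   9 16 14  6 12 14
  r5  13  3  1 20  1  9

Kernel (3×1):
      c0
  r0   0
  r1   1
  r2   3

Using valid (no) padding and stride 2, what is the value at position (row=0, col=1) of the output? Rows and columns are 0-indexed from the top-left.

40

The receptive field on the input at this output position is [20 / 4 / 12]. Elementwise product with the kernel and sum: 4·1 + 12·3.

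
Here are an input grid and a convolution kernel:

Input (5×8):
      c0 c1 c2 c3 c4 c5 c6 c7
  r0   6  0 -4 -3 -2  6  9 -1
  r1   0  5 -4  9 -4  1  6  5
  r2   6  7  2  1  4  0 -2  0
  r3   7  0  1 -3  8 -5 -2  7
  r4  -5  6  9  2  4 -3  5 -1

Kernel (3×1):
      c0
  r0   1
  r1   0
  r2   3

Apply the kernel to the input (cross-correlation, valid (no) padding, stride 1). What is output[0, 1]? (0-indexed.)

21

The receptive field on the input at this output position is [0 / 5 / 7]. Elementwise product with the kernel and sum: 0·1 + 7·3.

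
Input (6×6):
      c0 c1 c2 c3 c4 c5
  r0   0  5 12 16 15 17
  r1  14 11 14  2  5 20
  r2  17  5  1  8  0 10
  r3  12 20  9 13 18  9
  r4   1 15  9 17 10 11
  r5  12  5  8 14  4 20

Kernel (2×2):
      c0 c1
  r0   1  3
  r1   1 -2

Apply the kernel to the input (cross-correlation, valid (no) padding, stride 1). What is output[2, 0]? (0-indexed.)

4

The receptive field on the input at this output position is [17 5 / 12 20]. Elementwise product with the kernel and sum: 17·1 + 5·3 + 12·1 + 20·-2.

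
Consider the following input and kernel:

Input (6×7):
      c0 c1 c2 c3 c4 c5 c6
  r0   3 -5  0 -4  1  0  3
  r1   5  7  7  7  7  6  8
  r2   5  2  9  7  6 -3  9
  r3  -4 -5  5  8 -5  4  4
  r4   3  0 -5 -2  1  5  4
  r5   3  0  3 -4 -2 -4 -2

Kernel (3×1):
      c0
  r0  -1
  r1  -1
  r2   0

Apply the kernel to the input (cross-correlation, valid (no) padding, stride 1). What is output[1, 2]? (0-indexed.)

The receptive field on the input at this output position is [7 / 9 / 5]. Elementwise product with the kernel and sum: 7·-1 + 9·-1.

-16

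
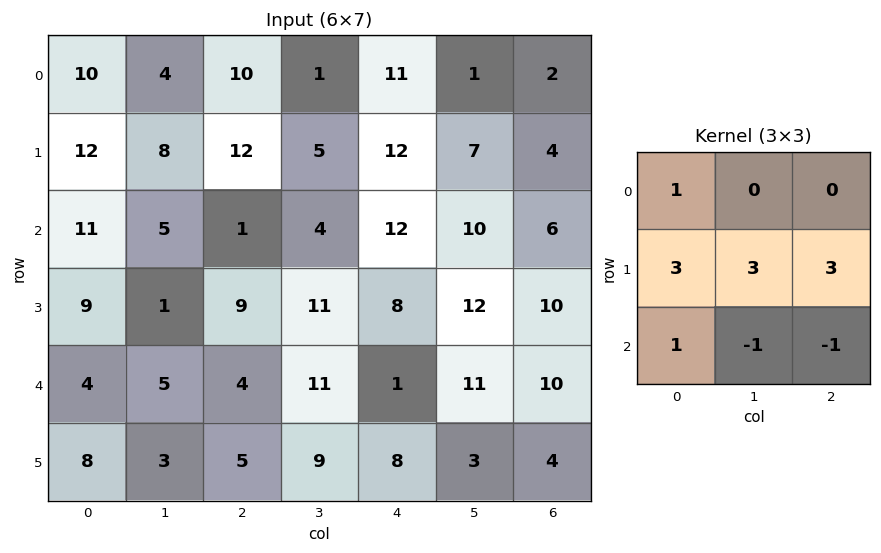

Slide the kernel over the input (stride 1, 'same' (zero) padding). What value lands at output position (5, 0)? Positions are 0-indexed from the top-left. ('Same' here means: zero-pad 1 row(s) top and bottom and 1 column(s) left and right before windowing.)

33

The receptive field on the zero-padded input at this output position is [0 4 5 / 0 8 3 / 0 0 0]. Elementwise product with the kernel and sum: 0·1 + 0·3 + 8·3 + 3·3 + 0·1 + 0·-1 + 0·-1.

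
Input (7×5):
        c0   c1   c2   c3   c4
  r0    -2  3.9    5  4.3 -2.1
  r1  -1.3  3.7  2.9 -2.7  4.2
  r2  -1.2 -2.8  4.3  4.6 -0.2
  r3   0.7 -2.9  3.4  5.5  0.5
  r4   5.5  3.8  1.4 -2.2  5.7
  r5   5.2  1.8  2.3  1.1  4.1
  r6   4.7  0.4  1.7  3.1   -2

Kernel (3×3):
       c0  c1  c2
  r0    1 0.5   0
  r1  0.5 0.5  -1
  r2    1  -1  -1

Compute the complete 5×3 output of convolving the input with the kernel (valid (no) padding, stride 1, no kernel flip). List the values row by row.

-4.45 0.7 2.95
-5.55 -10.5 3.6
-6.8 -1.3 8.45
3.6 2 -2.85
11.2 1.05 -1.5

Output[0,0]: The receptive field on the input at this output position is [-2 3.9 5 / -1.3 3.7 2.9 / -1.2 -2.8 4.3]. Elementwise product with the kernel and sum: -2·1 + 3.9·0.5 + -1.3·0.5 + 3.7·0.5 + 2.9·-1 + -1.2·1 + -2.8·-1 + 4.3·-1.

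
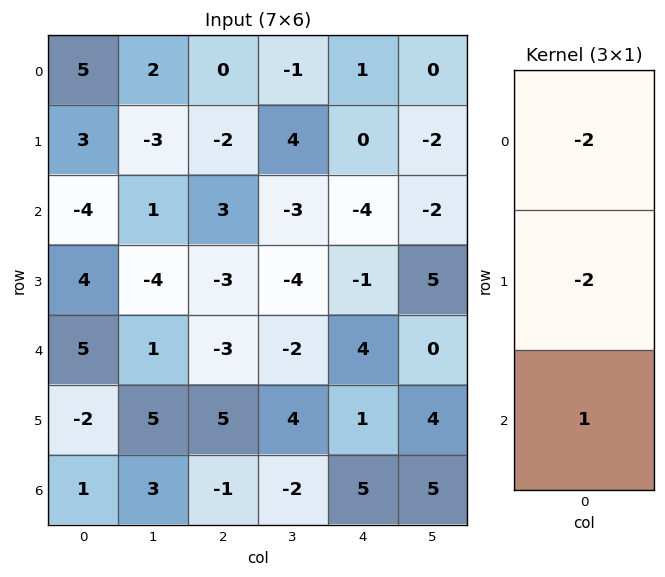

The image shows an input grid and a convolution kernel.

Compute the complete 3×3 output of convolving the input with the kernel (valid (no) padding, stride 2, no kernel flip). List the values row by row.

Output[0,0]: The receptive field on the input at this output position is [5 / 3 / -4]. Elementwise product with the kernel and sum: 5·-2 + 3·-2 + -4·1.

-20 7 -6
5 -3 14
-5 -5 -5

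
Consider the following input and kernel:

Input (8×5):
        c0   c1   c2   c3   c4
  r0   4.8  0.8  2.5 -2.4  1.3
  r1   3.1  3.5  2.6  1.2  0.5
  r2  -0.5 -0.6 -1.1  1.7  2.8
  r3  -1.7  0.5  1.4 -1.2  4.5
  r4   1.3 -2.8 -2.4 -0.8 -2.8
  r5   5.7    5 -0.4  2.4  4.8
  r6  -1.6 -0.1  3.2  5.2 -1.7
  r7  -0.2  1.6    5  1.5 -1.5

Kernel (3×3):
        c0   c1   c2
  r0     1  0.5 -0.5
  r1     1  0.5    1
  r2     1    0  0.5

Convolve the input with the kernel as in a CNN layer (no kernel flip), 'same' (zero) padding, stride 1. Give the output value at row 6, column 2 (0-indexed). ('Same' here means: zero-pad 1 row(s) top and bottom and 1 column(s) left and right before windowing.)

The receptive field on the zero-padded input at this output position is [5 -0.4 2.4 / -0.1 3.2 5.2 / 1.6 5 1.5]. Elementwise product with the kernel and sum: 5·1 + -0.4·0.5 + 2.4·-0.5 + -0.1·1 + 3.2·0.5 + 5.2·1 + 1.6·1 + 1.5·0.5.

12.65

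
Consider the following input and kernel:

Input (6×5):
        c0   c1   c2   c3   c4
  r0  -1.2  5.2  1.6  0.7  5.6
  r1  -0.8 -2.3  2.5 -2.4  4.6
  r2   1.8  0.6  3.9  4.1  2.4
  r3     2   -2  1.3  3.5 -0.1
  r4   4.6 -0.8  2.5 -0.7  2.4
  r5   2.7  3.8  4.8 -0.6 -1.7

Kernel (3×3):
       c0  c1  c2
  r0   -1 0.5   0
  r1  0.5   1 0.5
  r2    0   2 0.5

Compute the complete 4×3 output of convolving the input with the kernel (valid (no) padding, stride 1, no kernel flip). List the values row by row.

Output[0,0]: The receptive field on the input at this output position is [-1.2 5.2 1.6 / -0.8 -2.3 2.5 / 1.8 0.6 3.9]. Elementwise product with the kernel and sum: -1.2·-1 + 5.2·0.5 + -0.8·0.5 + -2.3·1 + 2.5·0.5 + 0.6·2 + 3.9·0.5.

5.5 5.6 9.3
-0.25 14.15 10.5
-2.2 8.05 2.05
9.75 13.7 0.15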